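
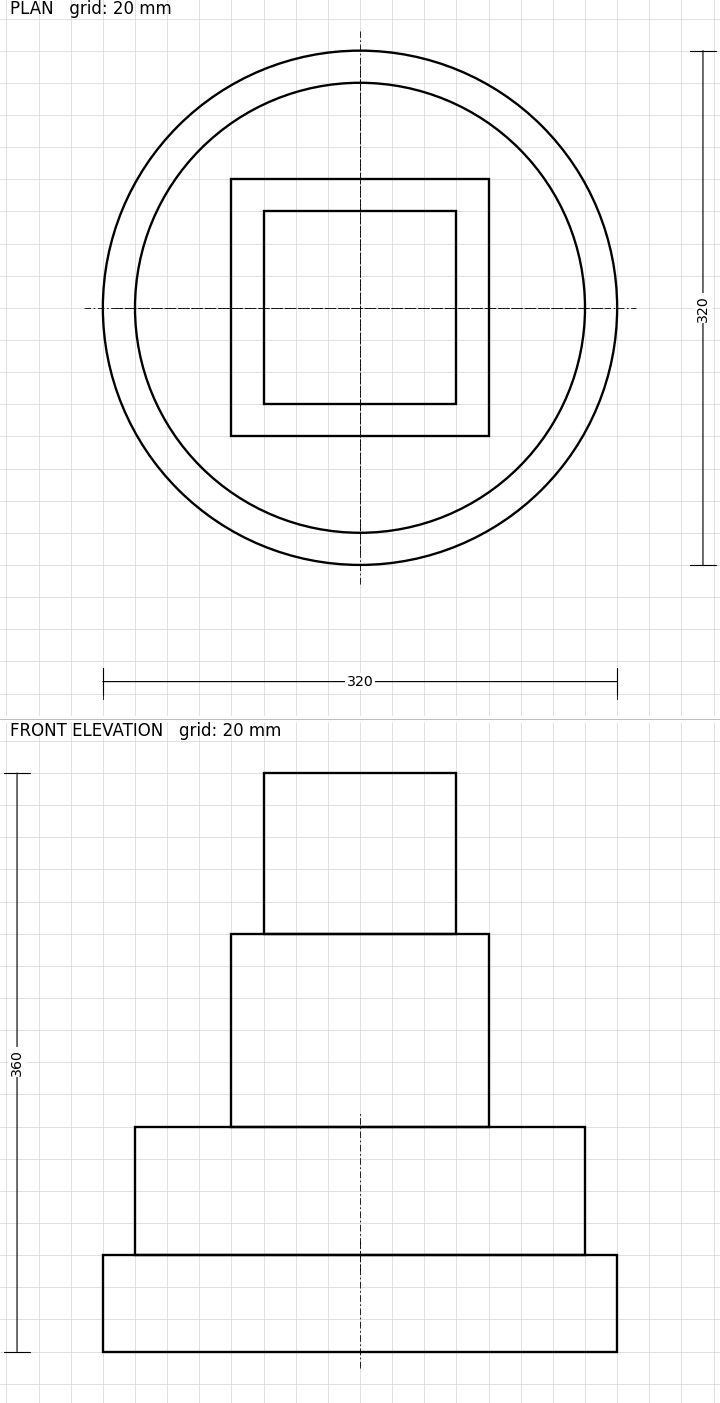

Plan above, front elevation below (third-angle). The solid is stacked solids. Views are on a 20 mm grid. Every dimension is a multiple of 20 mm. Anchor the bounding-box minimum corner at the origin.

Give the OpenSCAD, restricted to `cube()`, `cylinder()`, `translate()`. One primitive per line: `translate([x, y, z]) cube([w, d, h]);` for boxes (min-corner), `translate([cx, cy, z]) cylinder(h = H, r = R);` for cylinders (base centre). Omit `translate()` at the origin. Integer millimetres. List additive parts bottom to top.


translate([160, 160, 0]) cylinder(h = 60, r = 160);
translate([160, 160, 60]) cylinder(h = 80, r = 140);
translate([80, 80, 140]) cube([160, 160, 120]);
translate([100, 100, 260]) cube([120, 120, 100]);


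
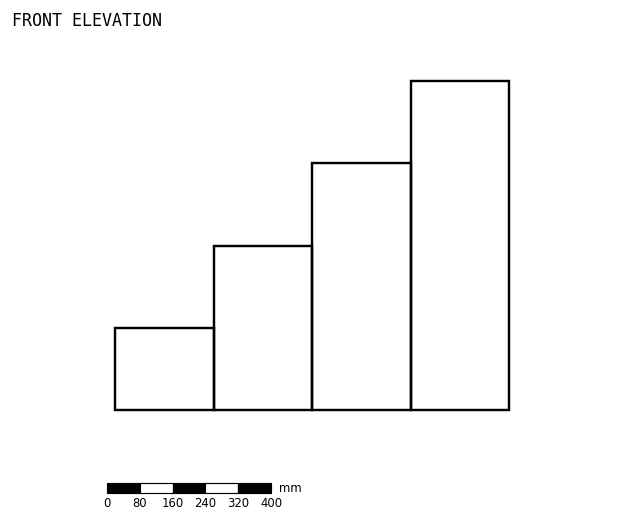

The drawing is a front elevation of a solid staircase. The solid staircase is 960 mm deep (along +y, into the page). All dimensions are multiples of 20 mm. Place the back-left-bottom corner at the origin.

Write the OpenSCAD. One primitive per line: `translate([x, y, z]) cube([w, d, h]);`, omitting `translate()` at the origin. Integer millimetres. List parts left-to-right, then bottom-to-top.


cube([240, 960, 200]);
translate([240, 0, 0]) cube([240, 960, 400]);
translate([480, 0, 0]) cube([240, 960, 600]);
translate([720, 0, 0]) cube([240, 960, 800]);


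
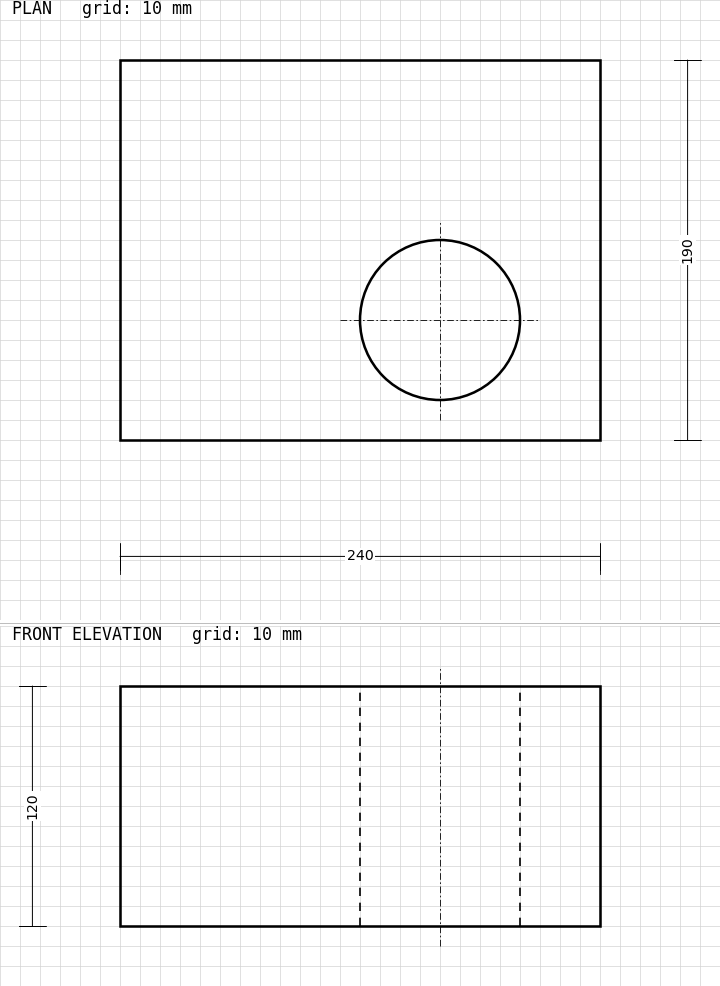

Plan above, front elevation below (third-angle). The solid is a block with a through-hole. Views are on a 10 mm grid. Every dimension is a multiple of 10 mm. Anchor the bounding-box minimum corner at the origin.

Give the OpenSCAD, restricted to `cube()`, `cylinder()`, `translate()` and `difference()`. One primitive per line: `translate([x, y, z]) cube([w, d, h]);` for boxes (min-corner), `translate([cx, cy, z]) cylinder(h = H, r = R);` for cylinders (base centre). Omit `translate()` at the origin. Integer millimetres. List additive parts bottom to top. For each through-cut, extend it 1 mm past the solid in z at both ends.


difference() {
  cube([240, 190, 120]);
  translate([160, 60, -1]) cylinder(h = 122, r = 40);
}


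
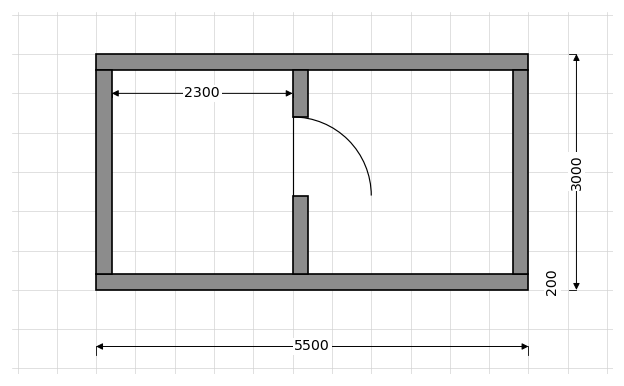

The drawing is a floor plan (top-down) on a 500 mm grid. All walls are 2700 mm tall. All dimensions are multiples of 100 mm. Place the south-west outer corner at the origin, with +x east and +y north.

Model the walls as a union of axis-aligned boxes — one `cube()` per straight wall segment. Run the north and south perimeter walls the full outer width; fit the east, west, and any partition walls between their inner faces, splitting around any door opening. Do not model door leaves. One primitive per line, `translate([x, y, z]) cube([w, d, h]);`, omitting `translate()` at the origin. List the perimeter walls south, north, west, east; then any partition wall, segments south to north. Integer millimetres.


cube([5500, 200, 2700]);
translate([0, 2800, 0]) cube([5500, 200, 2700]);
translate([0, 200, 0]) cube([200, 2600, 2700]);
translate([5300, 200, 0]) cube([200, 2600, 2700]);
translate([2500, 200, 0]) cube([200, 1000, 2700]);
translate([2500, 2200, 0]) cube([200, 600, 2700]);


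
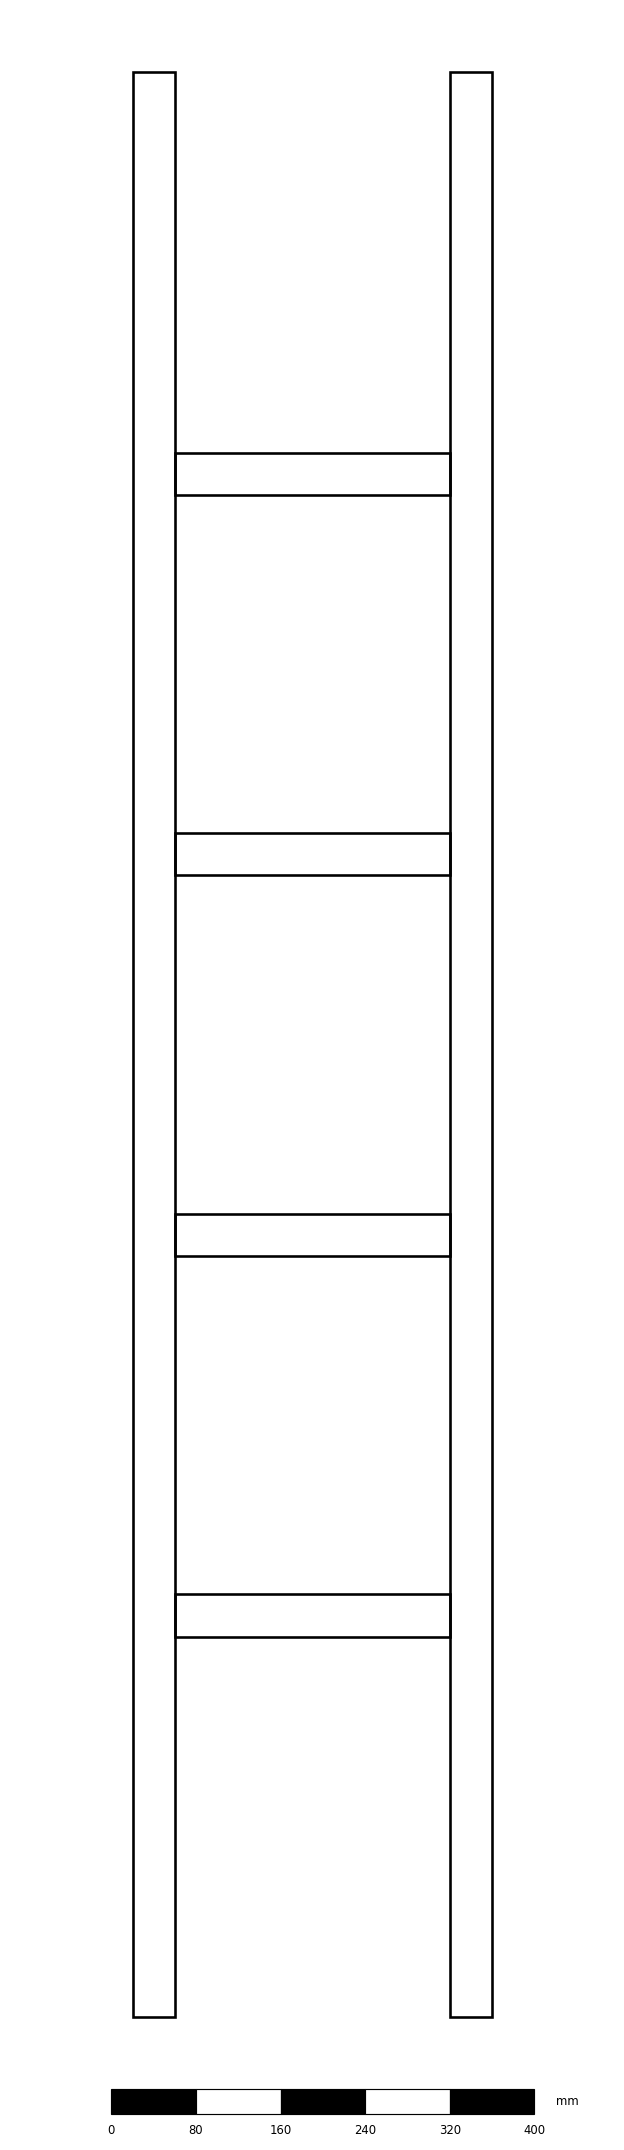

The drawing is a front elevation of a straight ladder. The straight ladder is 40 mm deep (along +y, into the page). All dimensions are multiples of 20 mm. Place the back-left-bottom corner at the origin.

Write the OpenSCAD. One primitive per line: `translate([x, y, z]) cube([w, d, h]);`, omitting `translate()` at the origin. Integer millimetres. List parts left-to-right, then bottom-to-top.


cube([40, 40, 1840]);
translate([40, 0, 360]) cube([260, 40, 40]);
translate([40, 0, 720]) cube([260, 40, 40]);
translate([40, 0, 1080]) cube([260, 40, 40]);
translate([40, 0, 1440]) cube([260, 40, 40]);
translate([300, 0, 0]) cube([40, 40, 1840]);


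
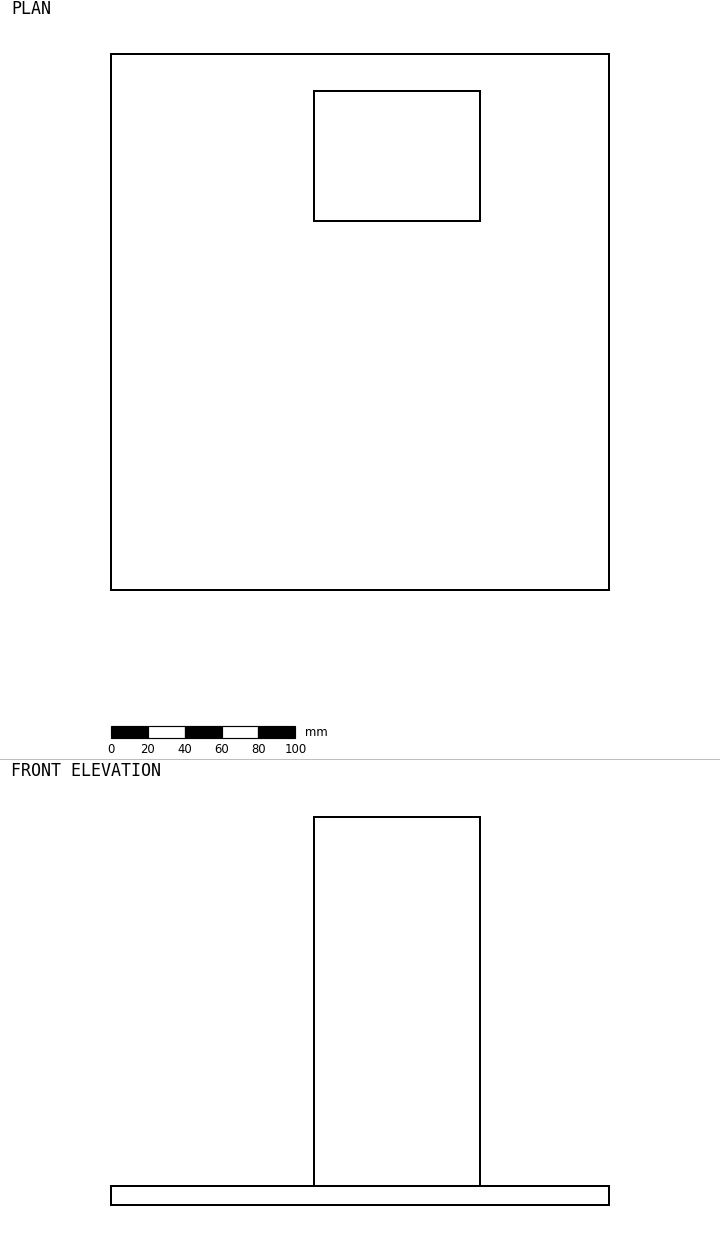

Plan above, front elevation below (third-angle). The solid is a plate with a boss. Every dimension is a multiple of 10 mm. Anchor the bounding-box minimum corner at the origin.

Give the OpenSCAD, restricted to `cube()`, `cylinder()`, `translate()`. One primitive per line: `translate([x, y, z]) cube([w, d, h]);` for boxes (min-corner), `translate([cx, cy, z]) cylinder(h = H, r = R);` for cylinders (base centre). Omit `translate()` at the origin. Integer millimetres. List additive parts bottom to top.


cube([270, 290, 10]);
translate([110, 200, 10]) cube([90, 70, 200]);


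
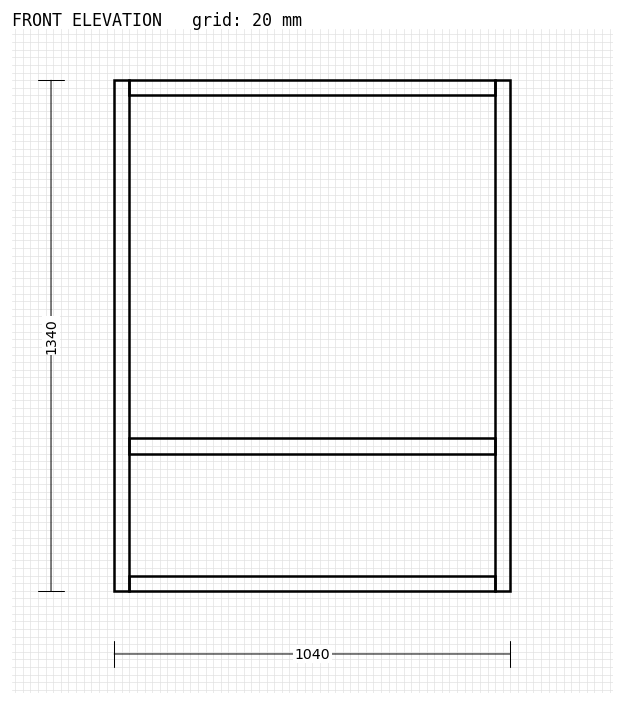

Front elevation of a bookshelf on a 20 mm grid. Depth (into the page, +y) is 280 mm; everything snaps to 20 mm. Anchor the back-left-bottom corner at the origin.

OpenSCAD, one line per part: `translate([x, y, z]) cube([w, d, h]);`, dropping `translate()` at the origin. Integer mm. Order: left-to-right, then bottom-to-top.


cube([40, 280, 1340]);
translate([40, 0, 0]) cube([960, 280, 40]);
translate([40, 0, 360]) cube([960, 280, 40]);
translate([40, 0, 1300]) cube([960, 280, 40]);
translate([1000, 0, 0]) cube([40, 280, 1340]);


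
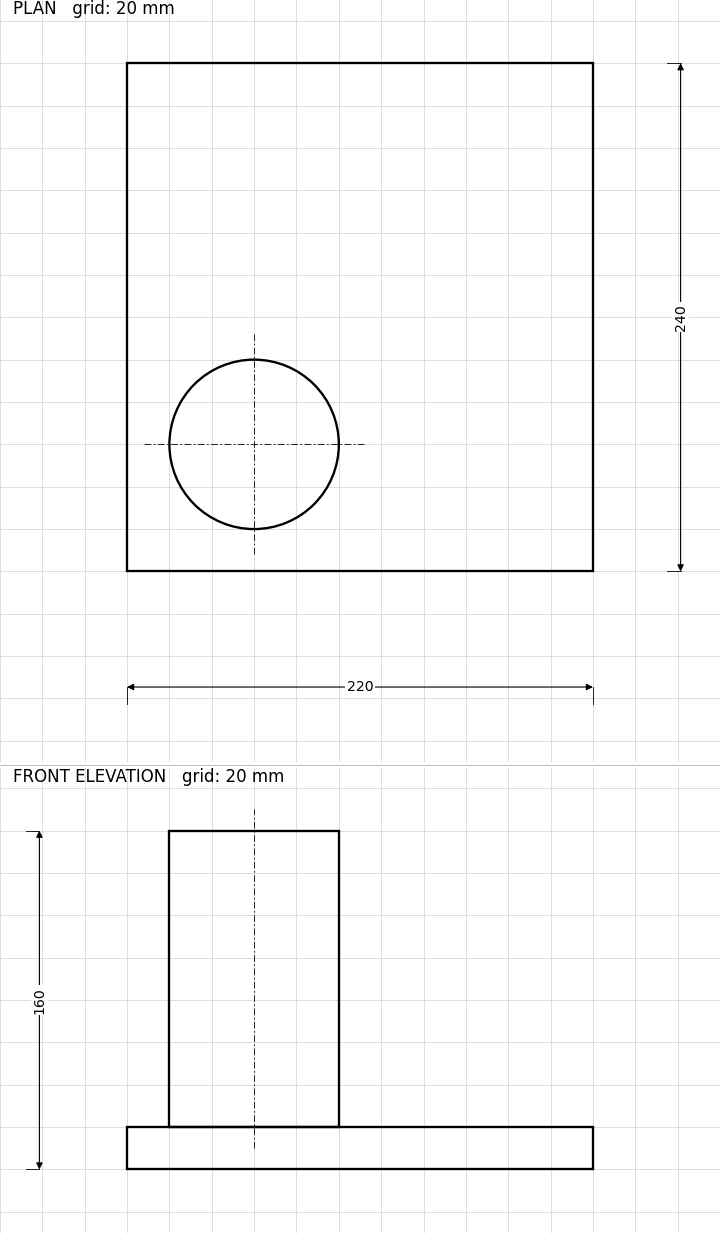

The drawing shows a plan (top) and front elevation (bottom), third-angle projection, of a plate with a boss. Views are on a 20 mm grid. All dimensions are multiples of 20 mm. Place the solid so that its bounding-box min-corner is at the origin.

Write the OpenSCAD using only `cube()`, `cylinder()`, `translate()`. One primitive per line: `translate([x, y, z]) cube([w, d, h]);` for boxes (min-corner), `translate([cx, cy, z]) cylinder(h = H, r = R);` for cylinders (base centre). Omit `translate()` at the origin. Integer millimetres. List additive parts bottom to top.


cube([220, 240, 20]);
translate([60, 60, 20]) cylinder(h = 140, r = 40);


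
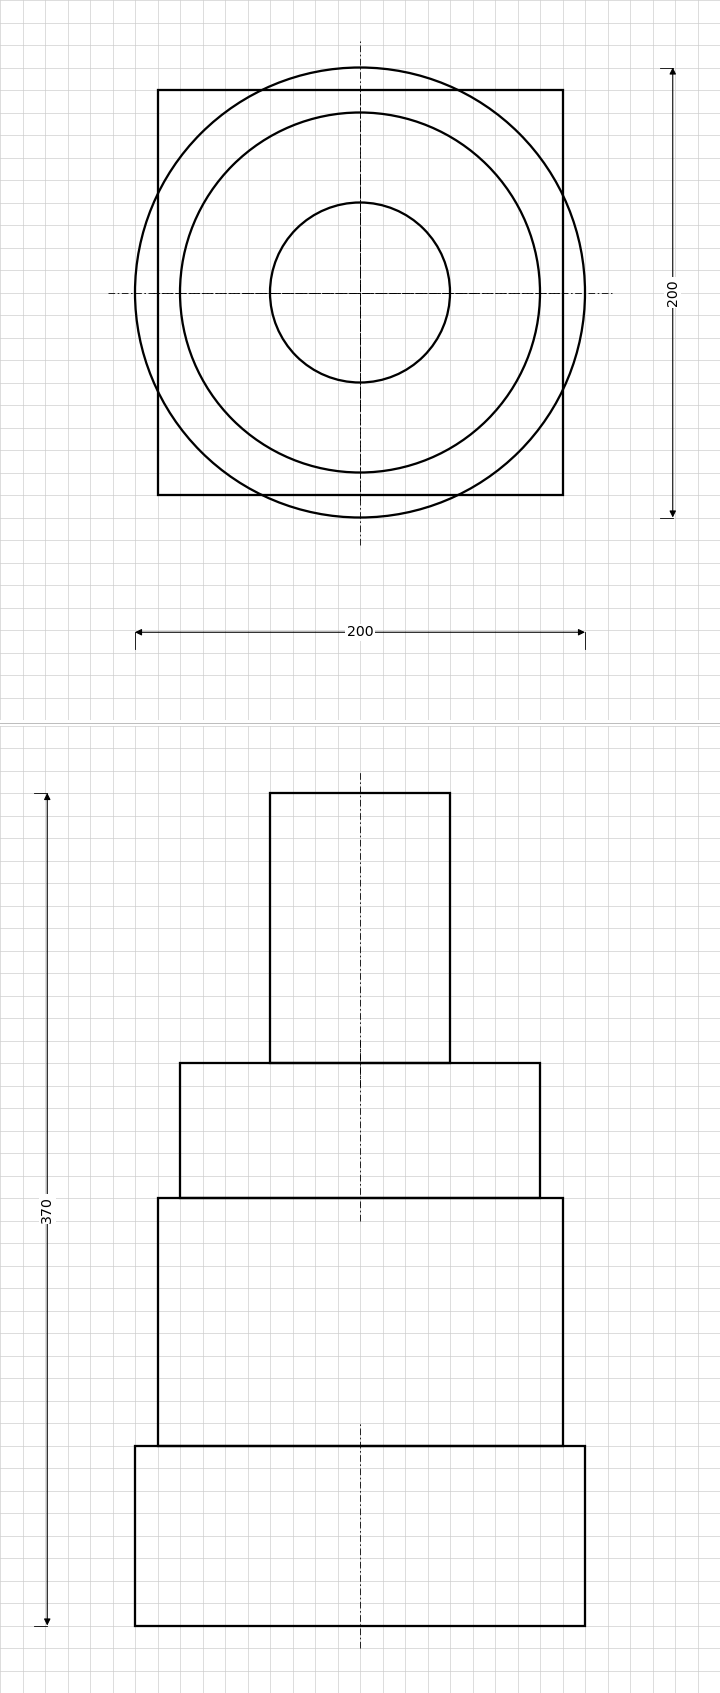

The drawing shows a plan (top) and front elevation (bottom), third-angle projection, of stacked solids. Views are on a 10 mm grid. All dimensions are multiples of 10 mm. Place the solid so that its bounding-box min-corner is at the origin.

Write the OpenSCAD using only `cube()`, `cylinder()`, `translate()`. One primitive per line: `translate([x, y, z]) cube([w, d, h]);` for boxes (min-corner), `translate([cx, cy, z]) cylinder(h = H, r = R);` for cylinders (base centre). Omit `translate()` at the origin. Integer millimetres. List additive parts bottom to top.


translate([100, 100, 0]) cylinder(h = 80, r = 100);
translate([10, 10, 80]) cube([180, 180, 110]);
translate([100, 100, 190]) cylinder(h = 60, r = 80);
translate([100, 100, 250]) cylinder(h = 120, r = 40);


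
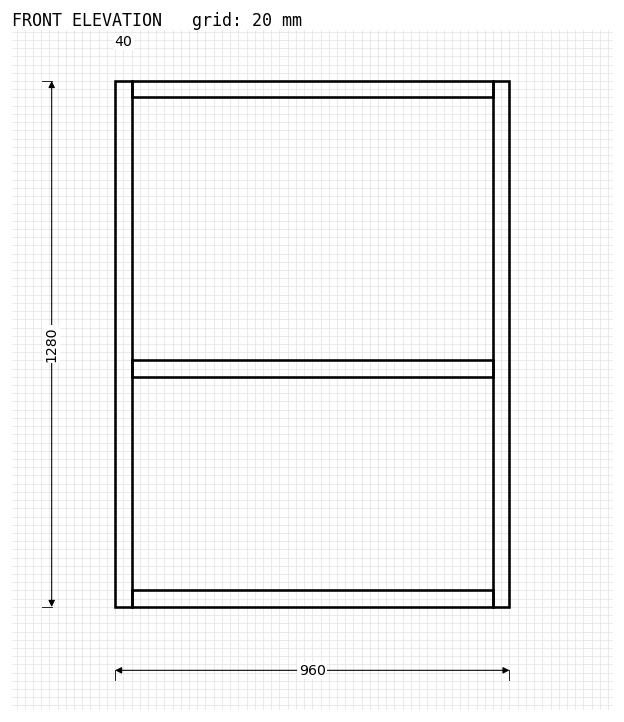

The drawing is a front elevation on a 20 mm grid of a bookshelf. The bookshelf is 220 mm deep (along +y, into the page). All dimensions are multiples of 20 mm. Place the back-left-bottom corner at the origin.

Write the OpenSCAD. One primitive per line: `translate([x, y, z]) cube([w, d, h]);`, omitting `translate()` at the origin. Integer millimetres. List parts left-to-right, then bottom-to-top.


cube([40, 220, 1280]);
translate([40, 0, 0]) cube([880, 220, 40]);
translate([40, 0, 560]) cube([880, 220, 40]);
translate([40, 0, 1240]) cube([880, 220, 40]);
translate([920, 0, 0]) cube([40, 220, 1280]);


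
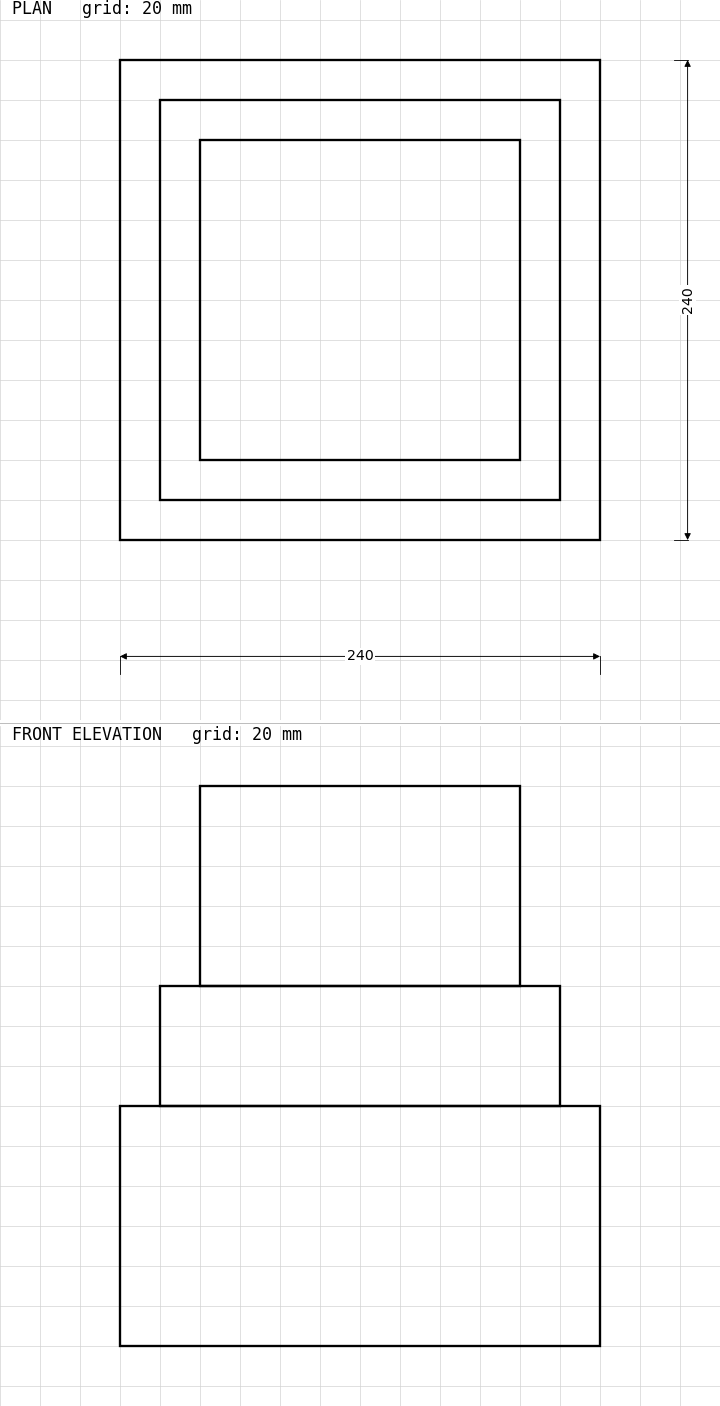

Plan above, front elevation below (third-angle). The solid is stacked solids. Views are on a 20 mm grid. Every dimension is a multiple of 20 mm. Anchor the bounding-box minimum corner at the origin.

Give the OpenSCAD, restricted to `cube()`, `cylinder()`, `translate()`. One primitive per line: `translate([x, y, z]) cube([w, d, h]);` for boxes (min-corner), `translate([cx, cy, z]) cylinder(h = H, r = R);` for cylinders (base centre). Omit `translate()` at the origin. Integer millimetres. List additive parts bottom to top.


cube([240, 240, 120]);
translate([20, 20, 120]) cube([200, 200, 60]);
translate([40, 40, 180]) cube([160, 160, 100]);


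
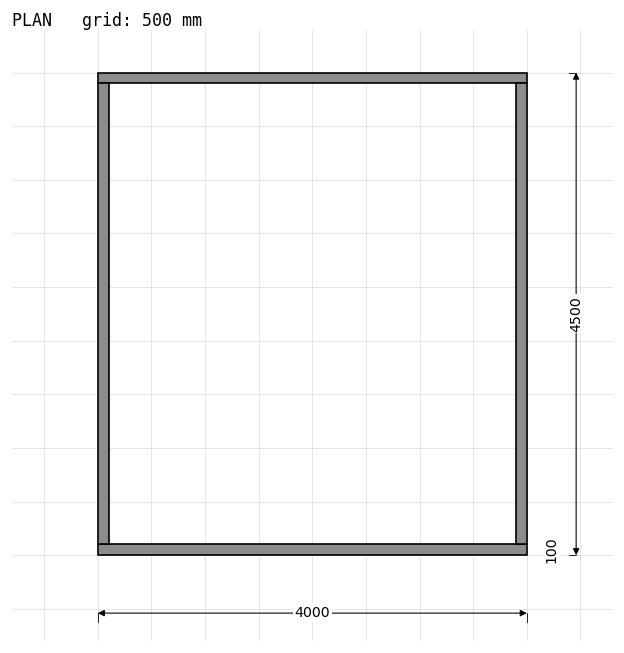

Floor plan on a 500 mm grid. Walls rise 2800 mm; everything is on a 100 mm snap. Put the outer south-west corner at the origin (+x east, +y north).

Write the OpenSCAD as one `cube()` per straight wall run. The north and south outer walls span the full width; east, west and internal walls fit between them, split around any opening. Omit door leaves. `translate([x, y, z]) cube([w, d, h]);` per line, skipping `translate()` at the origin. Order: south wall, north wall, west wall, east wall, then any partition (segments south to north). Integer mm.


cube([4000, 100, 2800]);
translate([0, 4400, 0]) cube([4000, 100, 2800]);
translate([0, 100, 0]) cube([100, 4300, 2800]);
translate([3900, 100, 0]) cube([100, 4300, 2800]);


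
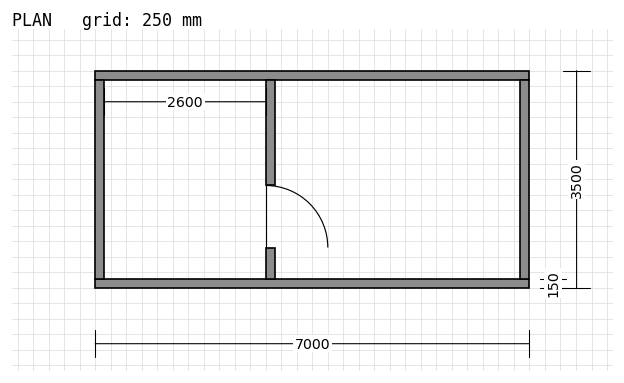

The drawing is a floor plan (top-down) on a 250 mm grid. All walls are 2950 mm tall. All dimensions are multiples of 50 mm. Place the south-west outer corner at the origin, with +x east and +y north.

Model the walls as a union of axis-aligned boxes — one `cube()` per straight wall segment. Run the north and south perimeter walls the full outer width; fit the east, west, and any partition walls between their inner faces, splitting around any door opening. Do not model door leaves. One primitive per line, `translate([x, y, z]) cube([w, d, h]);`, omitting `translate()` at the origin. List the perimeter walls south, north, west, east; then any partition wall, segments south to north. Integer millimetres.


cube([7000, 150, 2950]);
translate([0, 3350, 0]) cube([7000, 150, 2950]);
translate([0, 150, 0]) cube([150, 3200, 2950]);
translate([6850, 150, 0]) cube([150, 3200, 2950]);
translate([2750, 150, 0]) cube([150, 500, 2950]);
translate([2750, 1650, 0]) cube([150, 1700, 2950]);


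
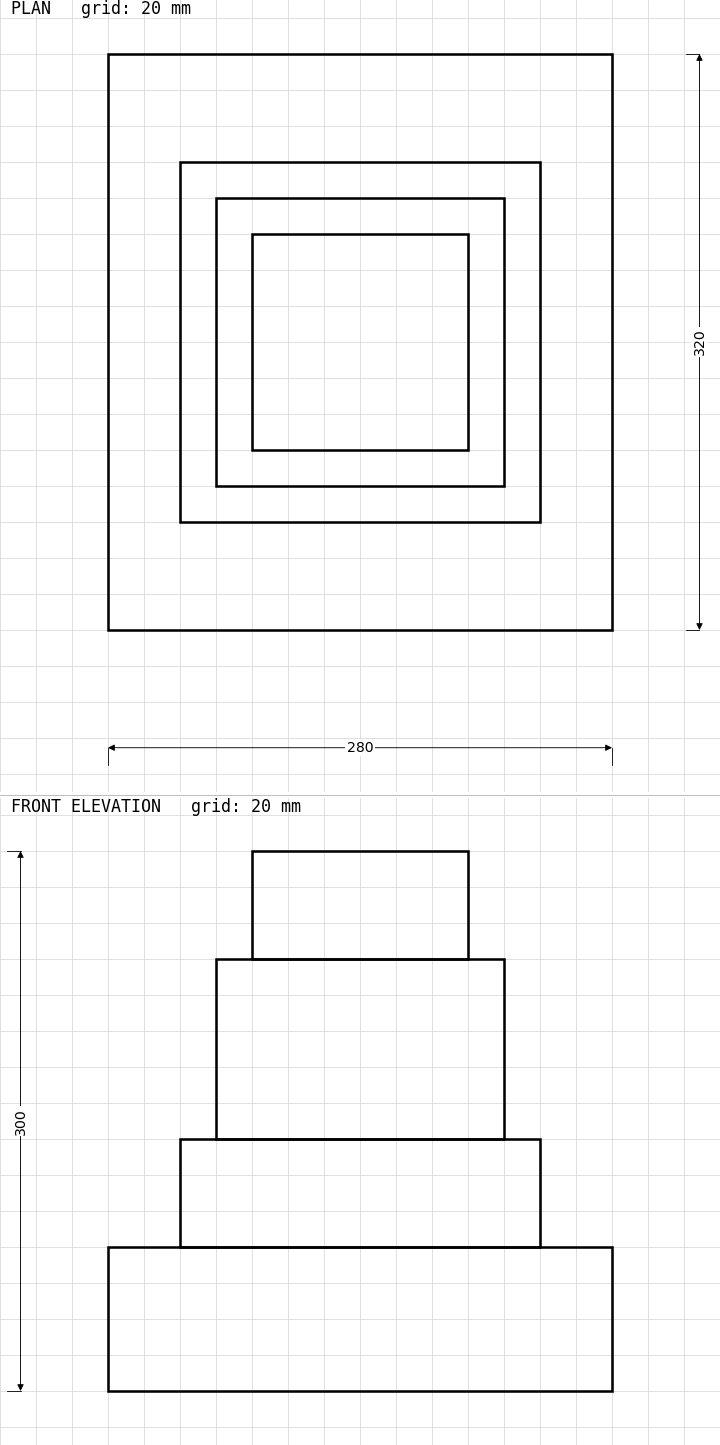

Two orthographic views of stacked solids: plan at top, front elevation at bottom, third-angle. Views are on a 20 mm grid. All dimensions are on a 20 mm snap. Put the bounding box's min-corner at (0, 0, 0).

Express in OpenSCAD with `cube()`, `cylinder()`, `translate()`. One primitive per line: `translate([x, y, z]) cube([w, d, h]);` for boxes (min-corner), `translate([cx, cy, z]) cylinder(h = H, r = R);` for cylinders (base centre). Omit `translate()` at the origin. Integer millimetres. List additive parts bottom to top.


cube([280, 320, 80]);
translate([40, 60, 80]) cube([200, 200, 60]);
translate([60, 80, 140]) cube([160, 160, 100]);
translate([80, 100, 240]) cube([120, 120, 60]);


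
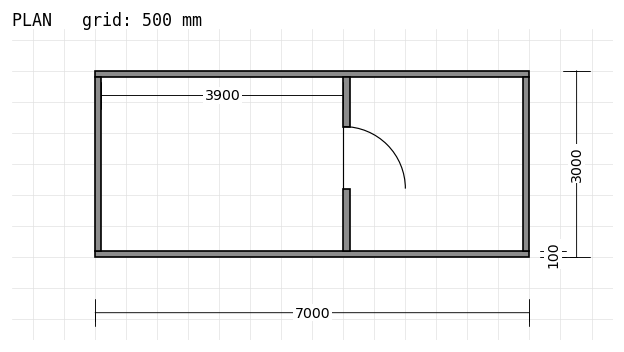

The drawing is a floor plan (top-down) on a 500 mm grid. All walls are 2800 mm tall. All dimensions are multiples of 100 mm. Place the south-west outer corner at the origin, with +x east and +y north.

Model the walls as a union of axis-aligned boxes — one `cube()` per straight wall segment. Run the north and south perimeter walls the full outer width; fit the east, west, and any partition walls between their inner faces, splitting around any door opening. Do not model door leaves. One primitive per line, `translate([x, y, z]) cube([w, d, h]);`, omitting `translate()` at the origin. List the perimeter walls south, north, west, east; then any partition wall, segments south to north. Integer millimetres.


cube([7000, 100, 2800]);
translate([0, 2900, 0]) cube([7000, 100, 2800]);
translate([0, 100, 0]) cube([100, 2800, 2800]);
translate([6900, 100, 0]) cube([100, 2800, 2800]);
translate([4000, 100, 0]) cube([100, 1000, 2800]);
translate([4000, 2100, 0]) cube([100, 800, 2800]);


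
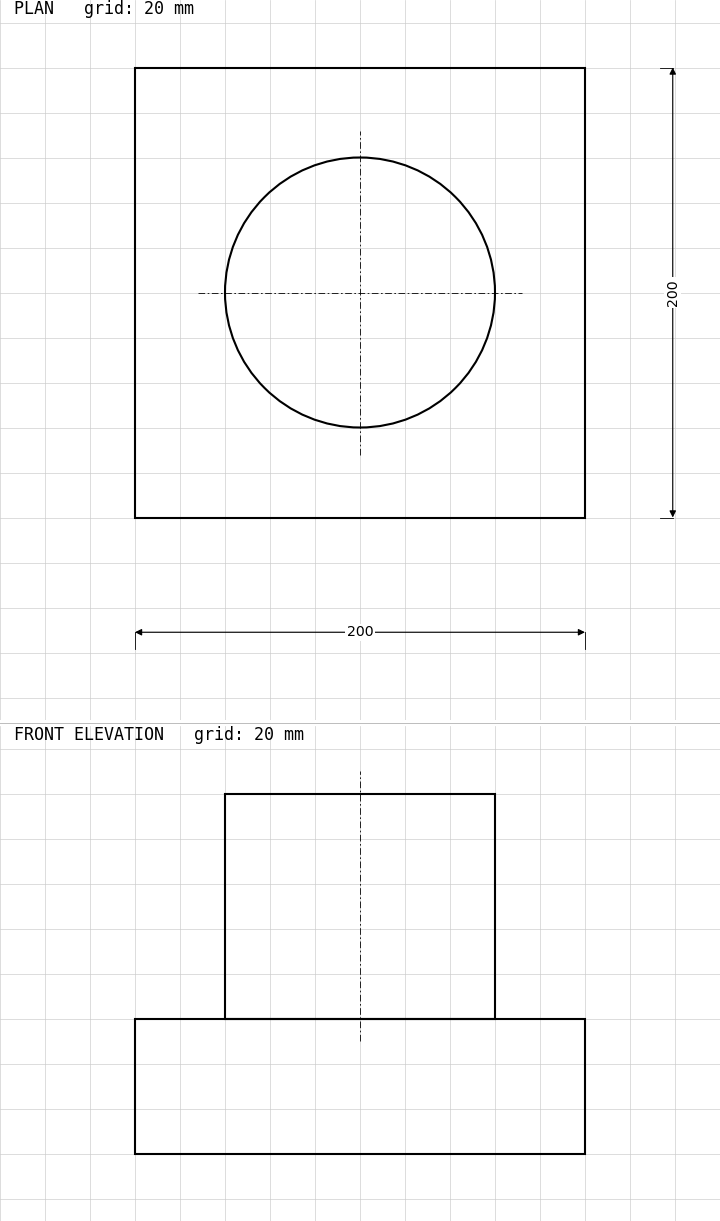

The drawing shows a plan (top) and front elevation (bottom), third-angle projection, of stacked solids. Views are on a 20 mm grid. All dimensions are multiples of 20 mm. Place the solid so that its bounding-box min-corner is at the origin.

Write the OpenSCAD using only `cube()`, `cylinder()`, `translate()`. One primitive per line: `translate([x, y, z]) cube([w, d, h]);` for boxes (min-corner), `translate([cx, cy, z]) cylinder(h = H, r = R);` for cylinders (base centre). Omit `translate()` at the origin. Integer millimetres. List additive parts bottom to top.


cube([200, 200, 60]);
translate([100, 100, 60]) cylinder(h = 100, r = 60);


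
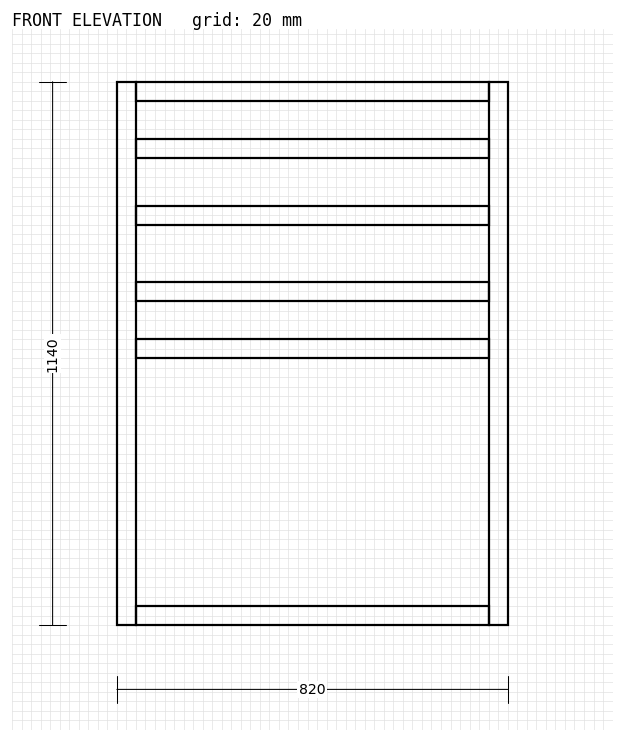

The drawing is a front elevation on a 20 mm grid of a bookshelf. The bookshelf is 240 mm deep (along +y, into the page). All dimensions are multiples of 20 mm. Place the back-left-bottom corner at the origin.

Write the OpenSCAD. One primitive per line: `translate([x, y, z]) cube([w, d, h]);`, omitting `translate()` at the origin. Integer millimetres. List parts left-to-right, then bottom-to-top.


cube([40, 240, 1140]);
translate([40, 0, 0]) cube([740, 240, 40]);
translate([40, 0, 560]) cube([740, 240, 40]);
translate([40, 0, 680]) cube([740, 240, 40]);
translate([40, 0, 840]) cube([740, 240, 40]);
translate([40, 0, 980]) cube([740, 240, 40]);
translate([40, 0, 1100]) cube([740, 240, 40]);
translate([780, 0, 0]) cube([40, 240, 1140]);


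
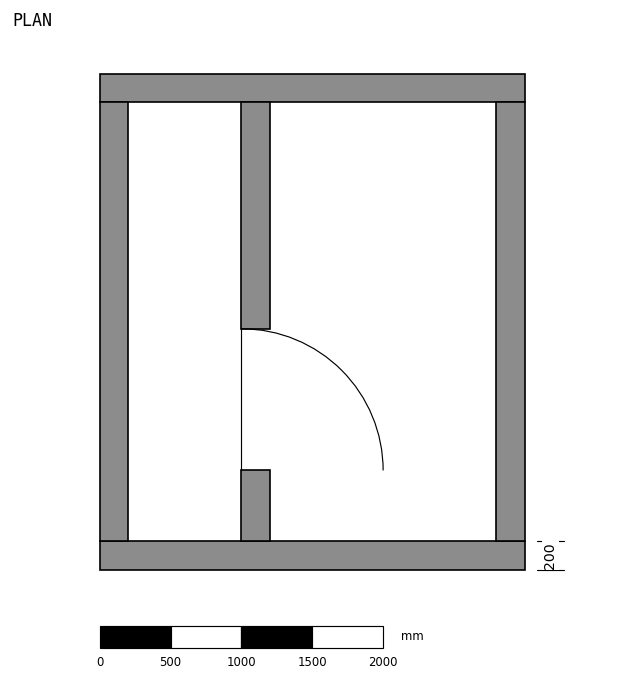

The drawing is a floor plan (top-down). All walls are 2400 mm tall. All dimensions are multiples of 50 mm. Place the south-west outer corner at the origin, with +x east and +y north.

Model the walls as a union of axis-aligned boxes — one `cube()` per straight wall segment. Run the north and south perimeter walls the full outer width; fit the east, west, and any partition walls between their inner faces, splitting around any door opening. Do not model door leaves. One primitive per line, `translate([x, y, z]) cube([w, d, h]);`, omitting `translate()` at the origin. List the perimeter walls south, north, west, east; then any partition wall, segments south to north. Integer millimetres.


cube([3000, 200, 2400]);
translate([0, 3300, 0]) cube([3000, 200, 2400]);
translate([0, 200, 0]) cube([200, 3100, 2400]);
translate([2800, 200, 0]) cube([200, 3100, 2400]);
translate([1000, 200, 0]) cube([200, 500, 2400]);
translate([1000, 1700, 0]) cube([200, 1600, 2400]);


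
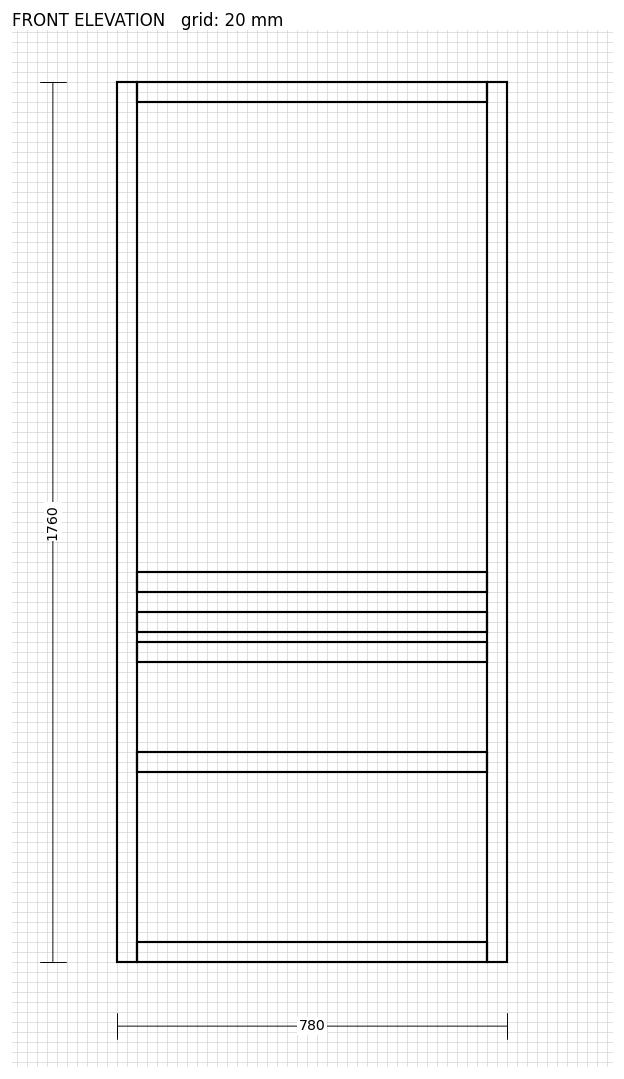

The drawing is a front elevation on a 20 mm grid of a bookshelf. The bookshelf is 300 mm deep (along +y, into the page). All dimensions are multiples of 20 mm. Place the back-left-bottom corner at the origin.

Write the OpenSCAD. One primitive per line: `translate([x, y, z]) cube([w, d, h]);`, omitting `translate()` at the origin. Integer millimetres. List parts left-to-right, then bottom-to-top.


cube([40, 300, 1760]);
translate([40, 0, 0]) cube([700, 300, 40]);
translate([40, 0, 380]) cube([700, 300, 40]);
translate([40, 0, 600]) cube([700, 300, 40]);
translate([40, 0, 660]) cube([700, 300, 40]);
translate([40, 0, 740]) cube([700, 300, 40]);
translate([40, 0, 1720]) cube([700, 300, 40]);
translate([740, 0, 0]) cube([40, 300, 1760]);


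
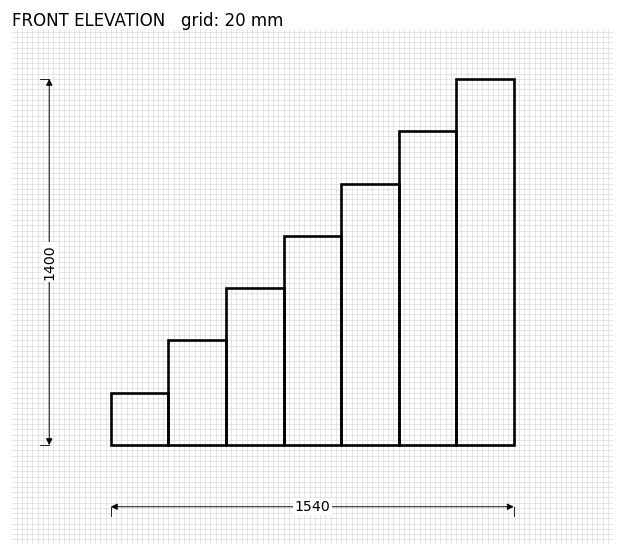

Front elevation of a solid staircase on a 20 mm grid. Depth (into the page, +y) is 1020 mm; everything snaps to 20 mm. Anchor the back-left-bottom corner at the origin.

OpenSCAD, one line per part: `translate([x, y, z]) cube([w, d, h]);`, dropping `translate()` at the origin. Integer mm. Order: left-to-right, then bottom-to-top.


cube([220, 1020, 200]);
translate([220, 0, 0]) cube([220, 1020, 400]);
translate([440, 0, 0]) cube([220, 1020, 600]);
translate([660, 0, 0]) cube([220, 1020, 800]);
translate([880, 0, 0]) cube([220, 1020, 1000]);
translate([1100, 0, 0]) cube([220, 1020, 1200]);
translate([1320, 0, 0]) cube([220, 1020, 1400]);


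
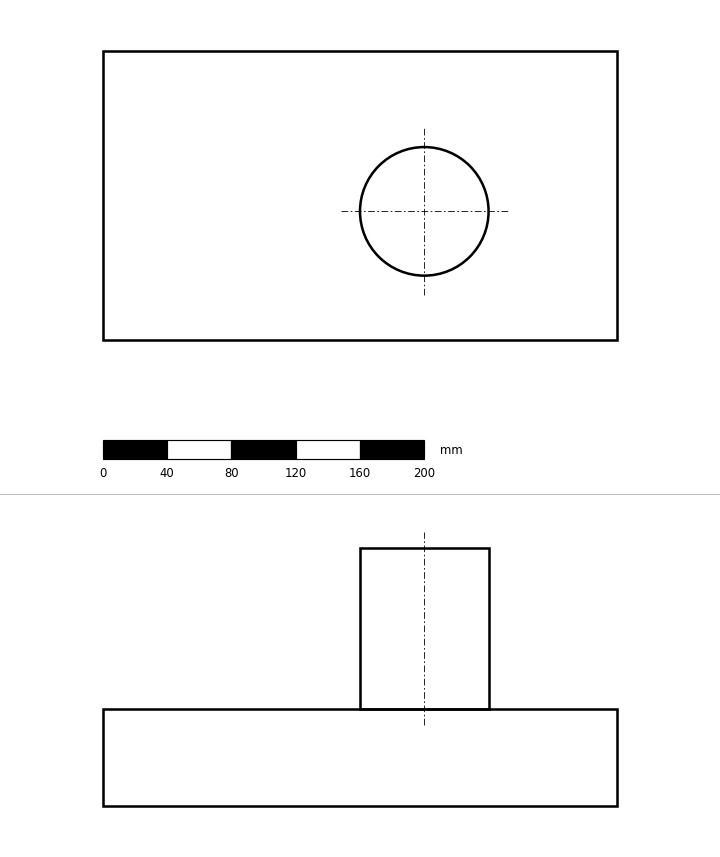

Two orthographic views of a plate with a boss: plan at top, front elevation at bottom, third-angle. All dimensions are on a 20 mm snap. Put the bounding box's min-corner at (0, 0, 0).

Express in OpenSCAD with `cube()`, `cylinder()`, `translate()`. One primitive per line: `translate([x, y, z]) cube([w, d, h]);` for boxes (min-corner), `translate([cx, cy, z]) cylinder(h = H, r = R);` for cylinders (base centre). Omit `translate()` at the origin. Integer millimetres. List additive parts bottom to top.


cube([320, 180, 60]);
translate([200, 80, 60]) cylinder(h = 100, r = 40);


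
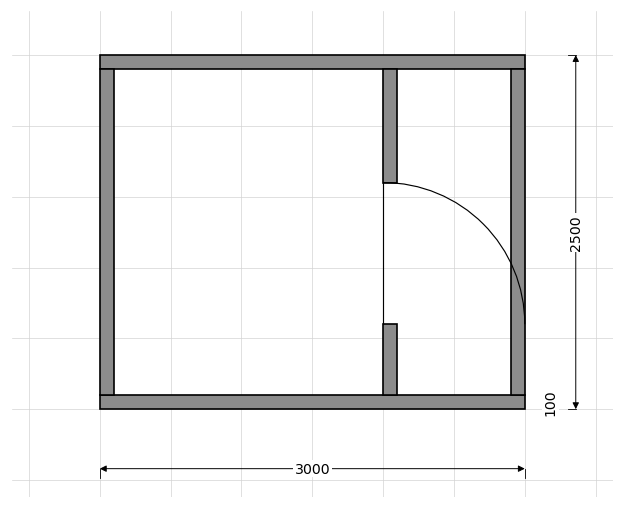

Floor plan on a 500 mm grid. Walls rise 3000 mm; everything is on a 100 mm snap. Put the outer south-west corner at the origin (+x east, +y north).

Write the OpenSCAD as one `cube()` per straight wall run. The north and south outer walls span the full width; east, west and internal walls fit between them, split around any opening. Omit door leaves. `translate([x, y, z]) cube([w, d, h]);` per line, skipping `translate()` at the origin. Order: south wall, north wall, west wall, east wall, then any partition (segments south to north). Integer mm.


cube([3000, 100, 3000]);
translate([0, 2400, 0]) cube([3000, 100, 3000]);
translate([0, 100, 0]) cube([100, 2300, 3000]);
translate([2900, 100, 0]) cube([100, 2300, 3000]);
translate([2000, 100, 0]) cube([100, 500, 3000]);
translate([2000, 1600, 0]) cube([100, 800, 3000]);


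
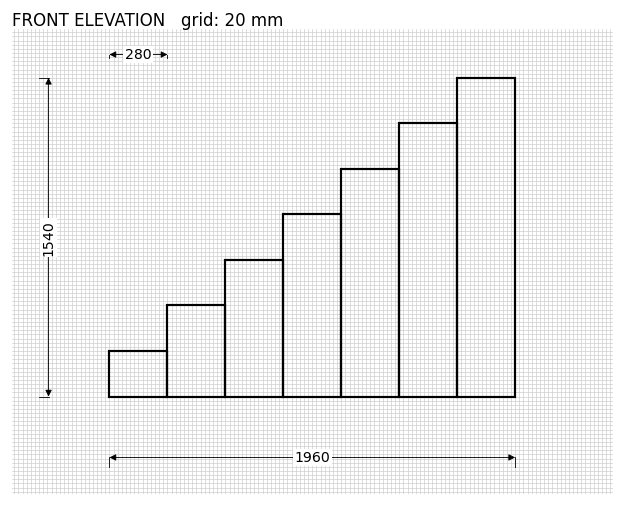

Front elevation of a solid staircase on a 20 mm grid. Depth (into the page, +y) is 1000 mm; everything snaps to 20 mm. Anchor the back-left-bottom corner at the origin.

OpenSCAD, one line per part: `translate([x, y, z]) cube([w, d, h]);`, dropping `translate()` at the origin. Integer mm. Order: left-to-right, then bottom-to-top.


cube([280, 1000, 220]);
translate([280, 0, 0]) cube([280, 1000, 440]);
translate([560, 0, 0]) cube([280, 1000, 660]);
translate([840, 0, 0]) cube([280, 1000, 880]);
translate([1120, 0, 0]) cube([280, 1000, 1100]);
translate([1400, 0, 0]) cube([280, 1000, 1320]);
translate([1680, 0, 0]) cube([280, 1000, 1540]);


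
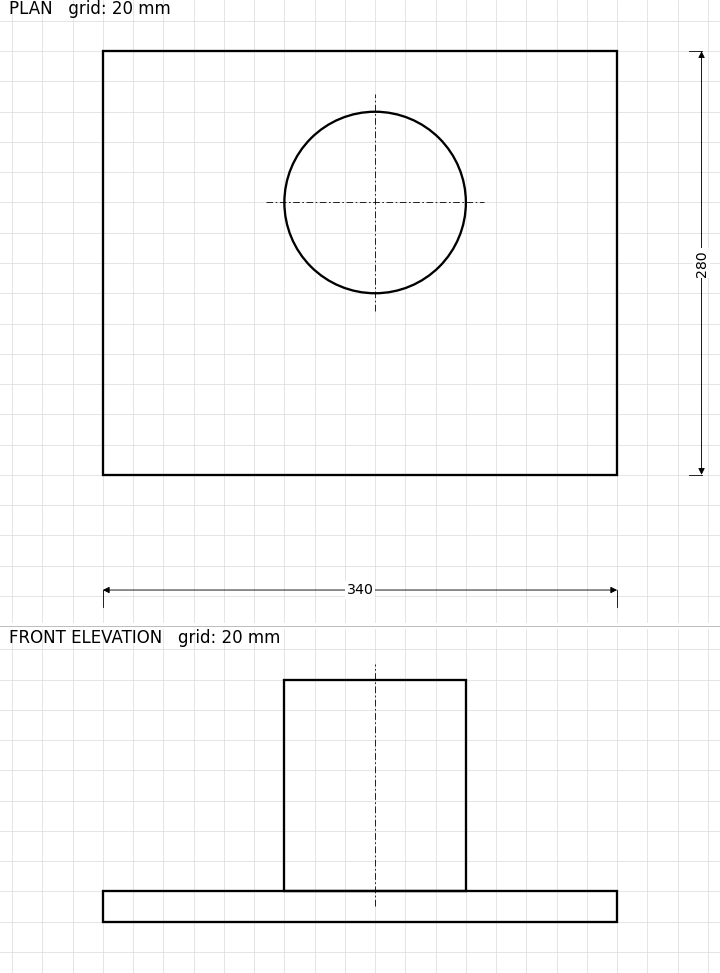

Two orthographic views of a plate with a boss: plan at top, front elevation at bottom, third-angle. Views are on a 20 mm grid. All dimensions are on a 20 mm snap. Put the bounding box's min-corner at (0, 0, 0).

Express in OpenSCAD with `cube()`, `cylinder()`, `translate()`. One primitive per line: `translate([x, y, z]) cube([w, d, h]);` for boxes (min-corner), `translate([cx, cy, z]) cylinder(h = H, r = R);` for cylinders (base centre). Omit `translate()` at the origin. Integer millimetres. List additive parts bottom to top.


cube([340, 280, 20]);
translate([180, 180, 20]) cylinder(h = 140, r = 60);


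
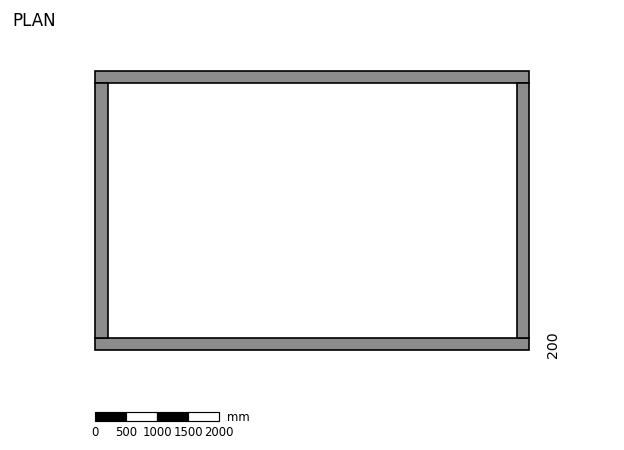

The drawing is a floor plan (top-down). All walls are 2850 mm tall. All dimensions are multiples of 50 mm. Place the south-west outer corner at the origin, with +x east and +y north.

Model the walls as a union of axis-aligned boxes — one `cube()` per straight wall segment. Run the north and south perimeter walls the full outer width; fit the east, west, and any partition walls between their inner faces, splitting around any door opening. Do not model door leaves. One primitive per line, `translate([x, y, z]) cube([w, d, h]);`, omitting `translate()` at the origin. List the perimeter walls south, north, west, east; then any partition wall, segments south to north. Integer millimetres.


cube([7000, 200, 2850]);
translate([0, 4300, 0]) cube([7000, 200, 2850]);
translate([0, 200, 0]) cube([200, 4100, 2850]);
translate([6800, 200, 0]) cube([200, 4100, 2850]);


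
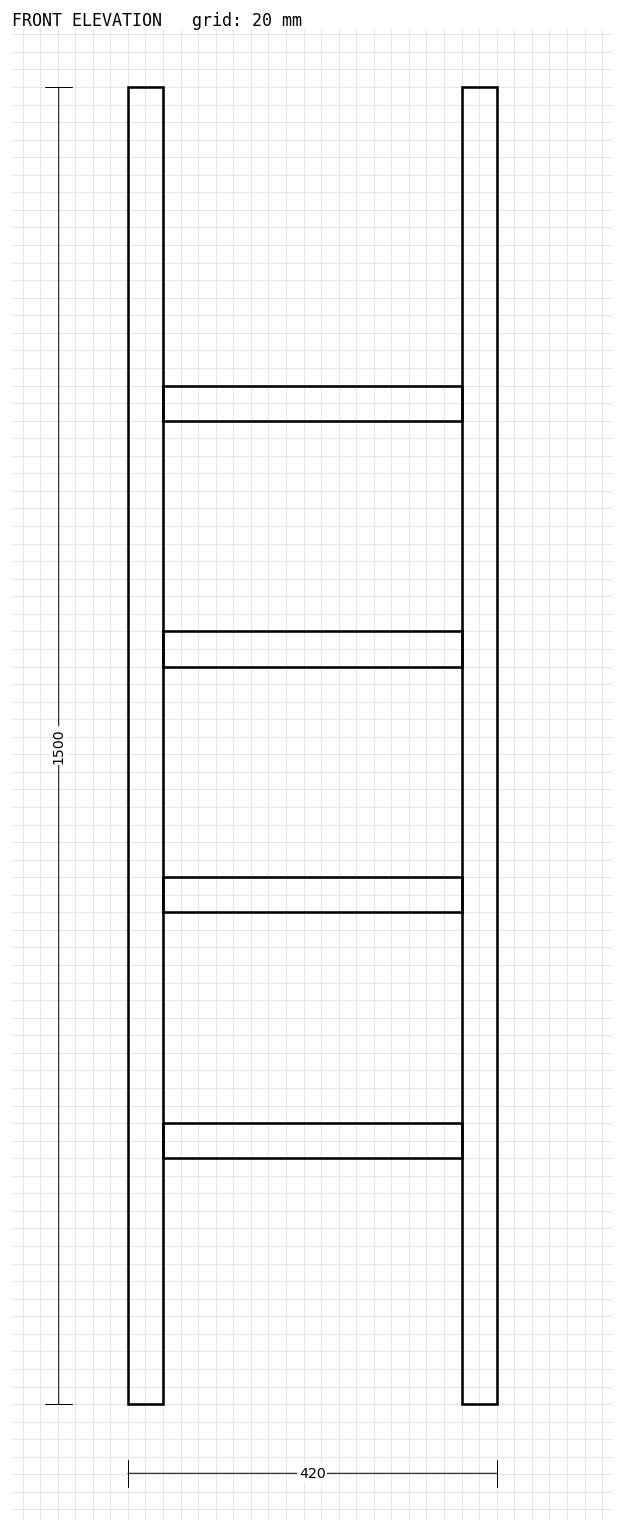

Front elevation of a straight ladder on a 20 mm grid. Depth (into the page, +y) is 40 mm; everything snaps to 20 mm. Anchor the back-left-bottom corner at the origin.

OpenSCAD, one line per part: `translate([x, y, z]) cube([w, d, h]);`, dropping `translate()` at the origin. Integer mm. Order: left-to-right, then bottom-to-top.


cube([40, 40, 1500]);
translate([40, 0, 280]) cube([340, 40, 40]);
translate([40, 0, 560]) cube([340, 40, 40]);
translate([40, 0, 840]) cube([340, 40, 40]);
translate([40, 0, 1120]) cube([340, 40, 40]);
translate([380, 0, 0]) cube([40, 40, 1500]);


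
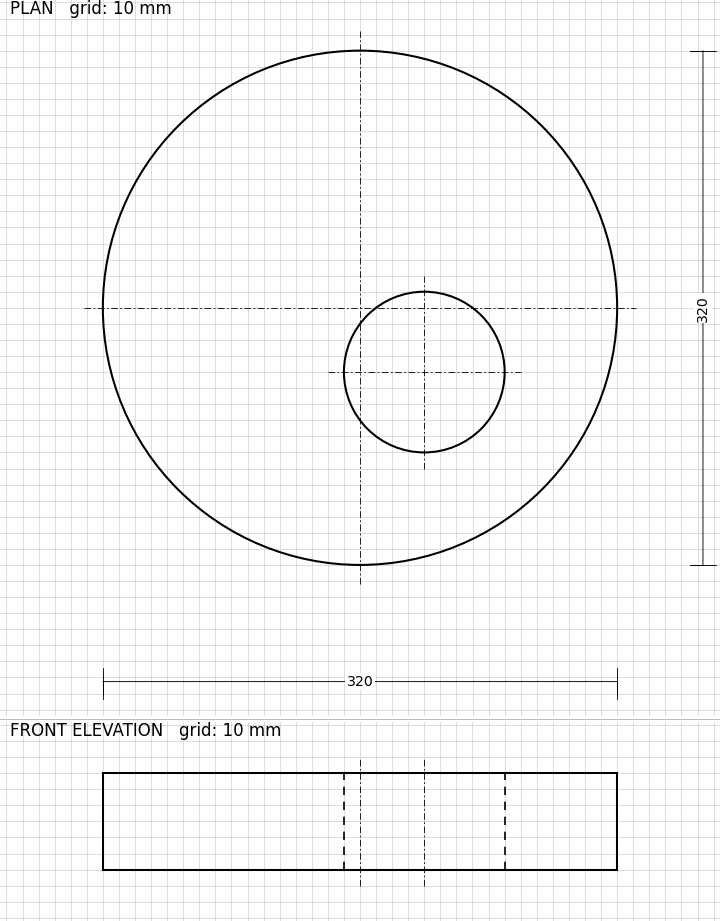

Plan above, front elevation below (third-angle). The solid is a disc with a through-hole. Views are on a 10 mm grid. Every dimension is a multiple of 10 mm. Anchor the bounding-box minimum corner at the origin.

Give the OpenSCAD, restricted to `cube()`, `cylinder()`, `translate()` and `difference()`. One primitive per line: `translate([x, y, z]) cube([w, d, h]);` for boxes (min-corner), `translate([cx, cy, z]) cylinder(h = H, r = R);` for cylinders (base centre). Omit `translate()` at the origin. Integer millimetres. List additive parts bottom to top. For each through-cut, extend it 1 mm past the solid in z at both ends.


difference() {
  translate([160, 160, 0]) cylinder(h = 60, r = 160);
  translate([200, 120, -1]) cylinder(h = 62, r = 50);
}


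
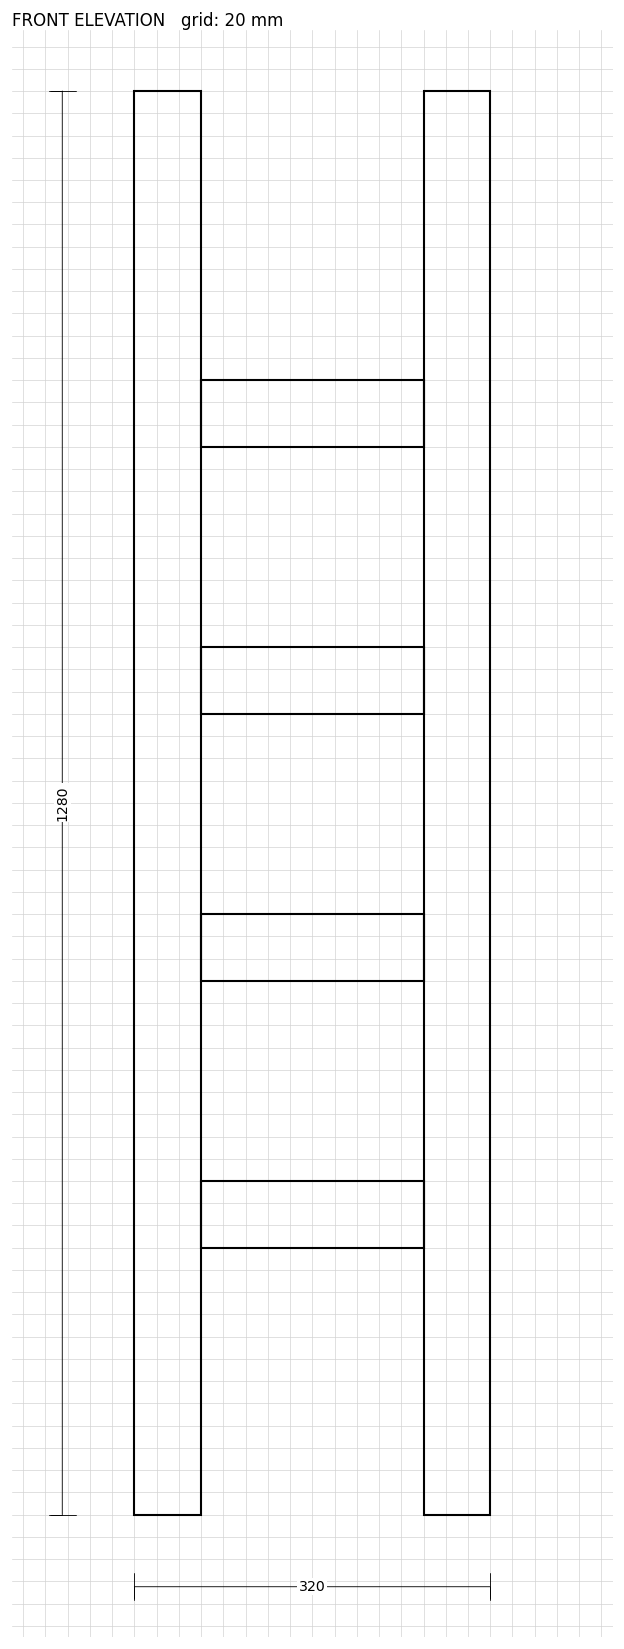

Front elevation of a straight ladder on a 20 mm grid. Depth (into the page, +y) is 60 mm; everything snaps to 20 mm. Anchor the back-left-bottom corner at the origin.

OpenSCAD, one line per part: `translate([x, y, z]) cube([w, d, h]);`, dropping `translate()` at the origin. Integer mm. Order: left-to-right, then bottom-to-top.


cube([60, 60, 1280]);
translate([60, 0, 240]) cube([200, 60, 60]);
translate([60, 0, 480]) cube([200, 60, 60]);
translate([60, 0, 720]) cube([200, 60, 60]);
translate([60, 0, 960]) cube([200, 60, 60]);
translate([260, 0, 0]) cube([60, 60, 1280]);


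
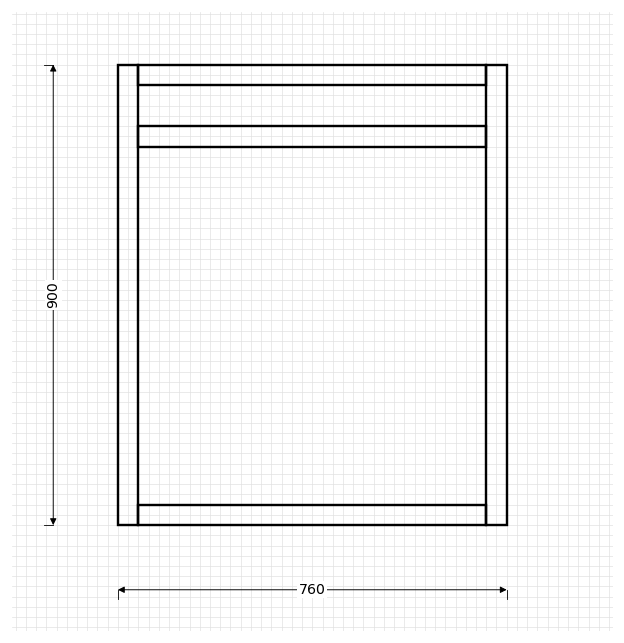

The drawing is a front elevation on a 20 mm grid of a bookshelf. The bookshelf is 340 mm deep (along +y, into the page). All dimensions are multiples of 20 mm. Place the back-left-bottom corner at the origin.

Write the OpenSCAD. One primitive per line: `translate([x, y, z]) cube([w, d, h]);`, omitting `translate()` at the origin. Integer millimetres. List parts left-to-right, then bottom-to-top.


cube([40, 340, 900]);
translate([40, 0, 0]) cube([680, 340, 40]);
translate([40, 0, 740]) cube([680, 340, 40]);
translate([40, 0, 860]) cube([680, 340, 40]);
translate([720, 0, 0]) cube([40, 340, 900]);


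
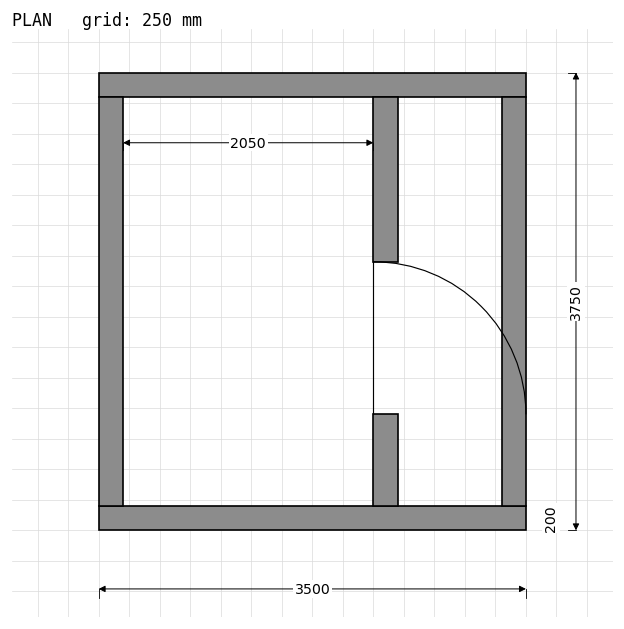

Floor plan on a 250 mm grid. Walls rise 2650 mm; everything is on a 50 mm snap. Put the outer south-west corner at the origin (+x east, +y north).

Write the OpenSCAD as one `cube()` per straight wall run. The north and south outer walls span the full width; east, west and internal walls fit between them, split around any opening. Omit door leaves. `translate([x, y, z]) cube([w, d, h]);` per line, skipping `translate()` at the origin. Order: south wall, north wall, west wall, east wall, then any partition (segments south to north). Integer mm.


cube([3500, 200, 2650]);
translate([0, 3550, 0]) cube([3500, 200, 2650]);
translate([0, 200, 0]) cube([200, 3350, 2650]);
translate([3300, 200, 0]) cube([200, 3350, 2650]);
translate([2250, 200, 0]) cube([200, 750, 2650]);
translate([2250, 2200, 0]) cube([200, 1350, 2650]);


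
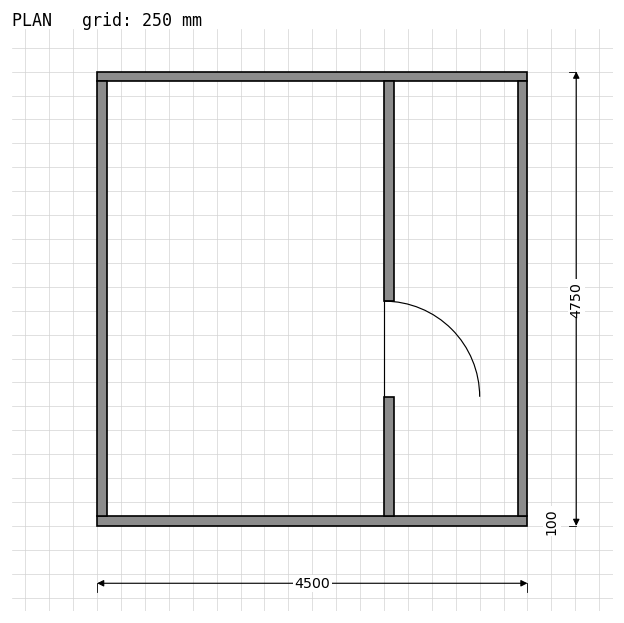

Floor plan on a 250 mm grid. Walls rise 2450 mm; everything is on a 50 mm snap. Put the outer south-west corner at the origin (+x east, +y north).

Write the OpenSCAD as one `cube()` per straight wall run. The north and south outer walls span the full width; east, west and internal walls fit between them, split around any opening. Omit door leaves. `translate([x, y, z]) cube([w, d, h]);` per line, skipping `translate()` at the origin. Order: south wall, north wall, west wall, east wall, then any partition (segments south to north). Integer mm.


cube([4500, 100, 2450]);
translate([0, 4650, 0]) cube([4500, 100, 2450]);
translate([0, 100, 0]) cube([100, 4550, 2450]);
translate([4400, 100, 0]) cube([100, 4550, 2450]);
translate([3000, 100, 0]) cube([100, 1250, 2450]);
translate([3000, 2350, 0]) cube([100, 2300, 2450]);


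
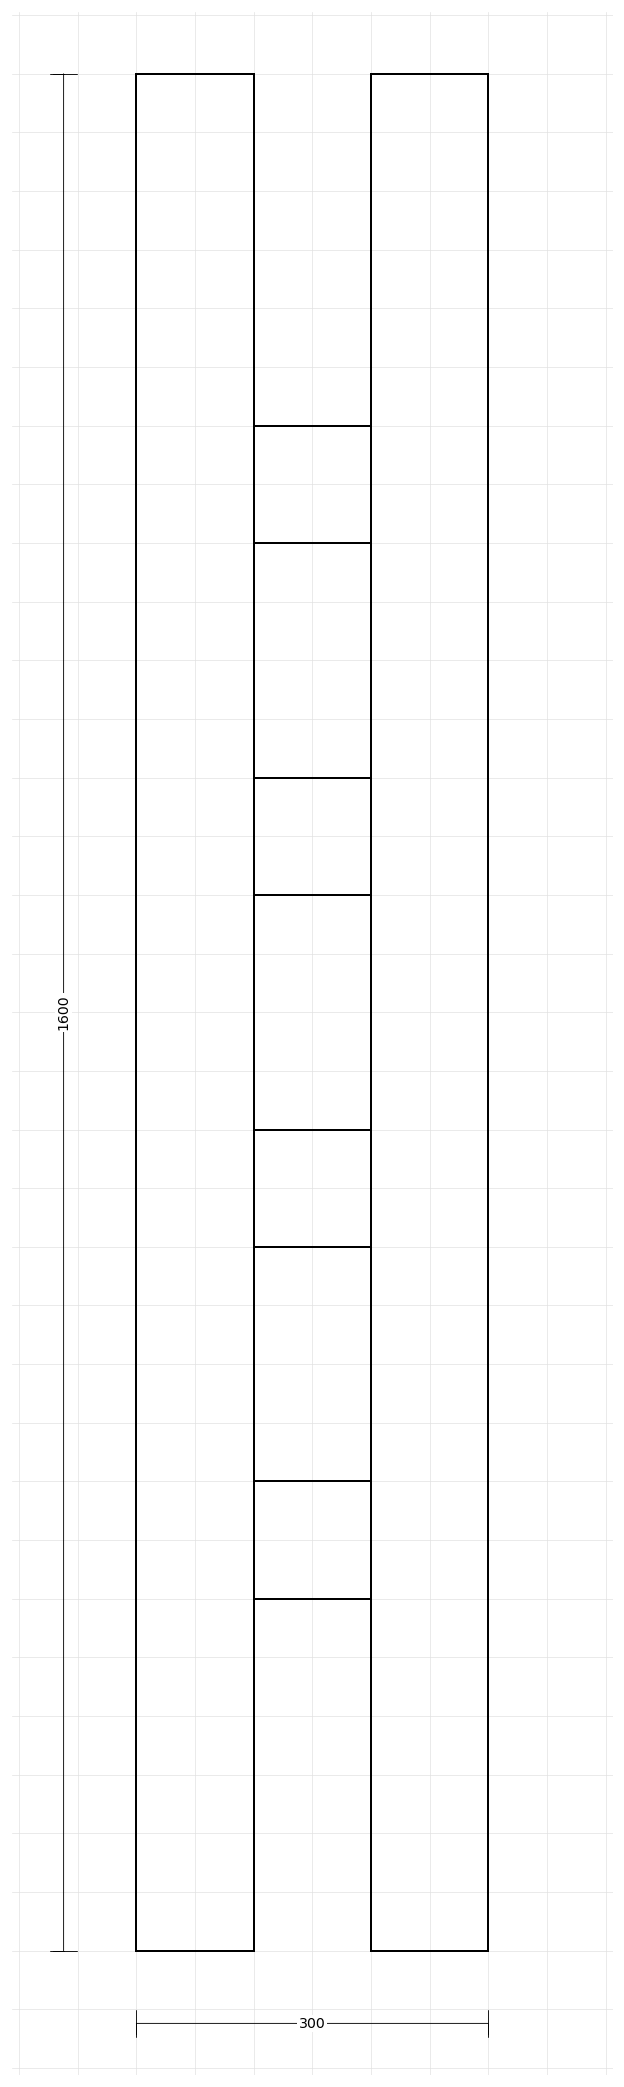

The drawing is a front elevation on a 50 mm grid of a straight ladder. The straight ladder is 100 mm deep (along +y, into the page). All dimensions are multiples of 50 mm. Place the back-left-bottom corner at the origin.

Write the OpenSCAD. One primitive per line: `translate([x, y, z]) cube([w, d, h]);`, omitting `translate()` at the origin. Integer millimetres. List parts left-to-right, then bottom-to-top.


cube([100, 100, 1600]);
translate([100, 0, 300]) cube([100, 100, 100]);
translate([100, 0, 600]) cube([100, 100, 100]);
translate([100, 0, 900]) cube([100, 100, 100]);
translate([100, 0, 1200]) cube([100, 100, 100]);
translate([200, 0, 0]) cube([100, 100, 1600]);


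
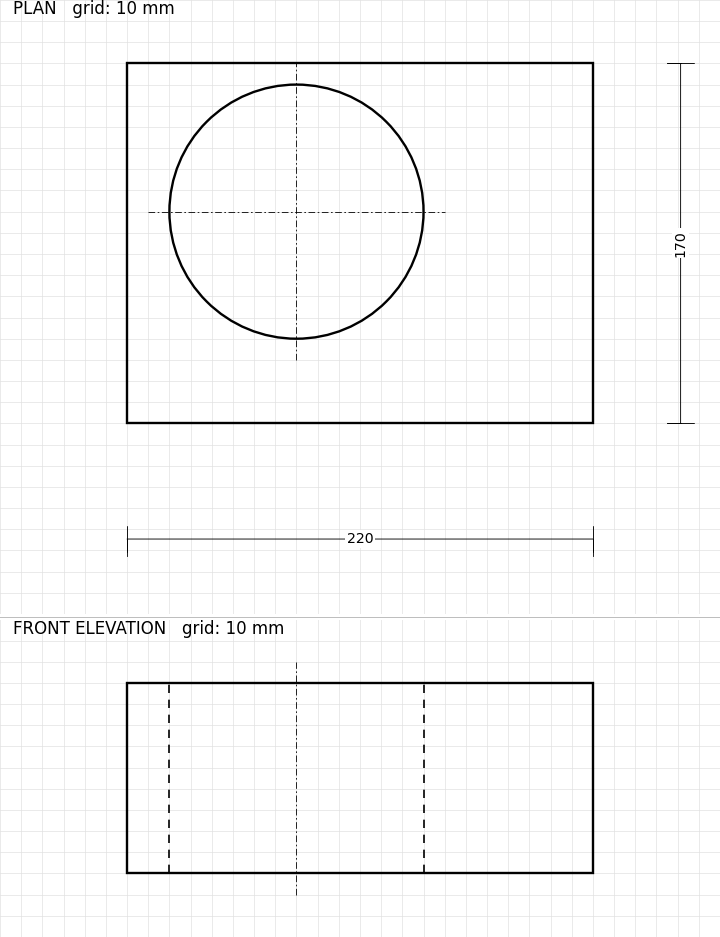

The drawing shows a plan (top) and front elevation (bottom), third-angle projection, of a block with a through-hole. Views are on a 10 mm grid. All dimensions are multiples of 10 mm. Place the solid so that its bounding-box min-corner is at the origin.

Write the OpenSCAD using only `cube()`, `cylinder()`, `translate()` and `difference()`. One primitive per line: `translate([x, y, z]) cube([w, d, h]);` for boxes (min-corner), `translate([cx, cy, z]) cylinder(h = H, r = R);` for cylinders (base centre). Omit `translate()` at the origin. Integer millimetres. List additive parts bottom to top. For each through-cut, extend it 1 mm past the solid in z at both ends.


difference() {
  cube([220, 170, 90]);
  translate([80, 100, -1]) cylinder(h = 92, r = 60);
}


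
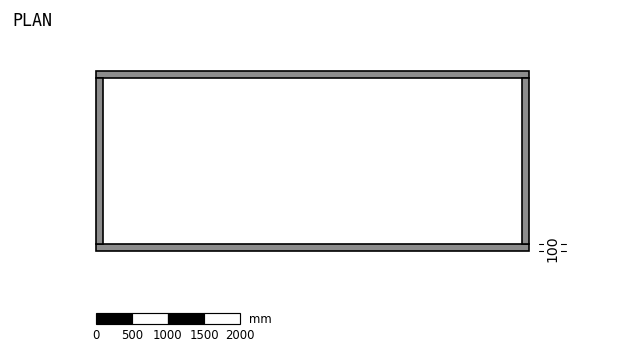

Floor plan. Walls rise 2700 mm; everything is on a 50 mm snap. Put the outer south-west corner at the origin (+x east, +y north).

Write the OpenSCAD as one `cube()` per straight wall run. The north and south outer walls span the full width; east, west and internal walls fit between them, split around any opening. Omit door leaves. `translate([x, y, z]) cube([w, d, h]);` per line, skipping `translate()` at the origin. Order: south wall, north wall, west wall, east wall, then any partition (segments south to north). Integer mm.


cube([6000, 100, 2700]);
translate([0, 2400, 0]) cube([6000, 100, 2700]);
translate([0, 100, 0]) cube([100, 2300, 2700]);
translate([5900, 100, 0]) cube([100, 2300, 2700]);


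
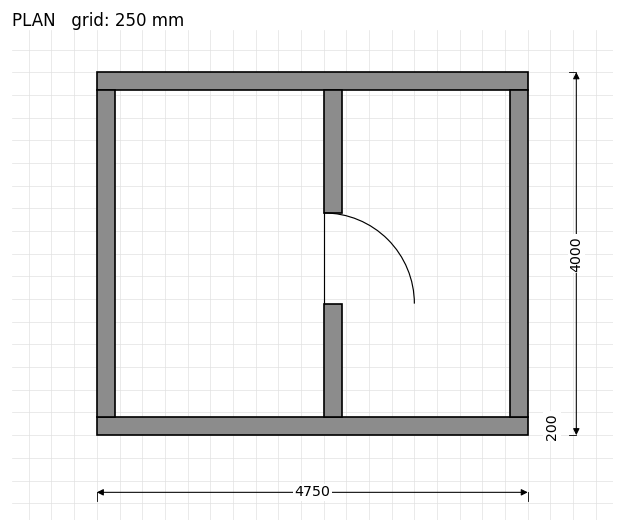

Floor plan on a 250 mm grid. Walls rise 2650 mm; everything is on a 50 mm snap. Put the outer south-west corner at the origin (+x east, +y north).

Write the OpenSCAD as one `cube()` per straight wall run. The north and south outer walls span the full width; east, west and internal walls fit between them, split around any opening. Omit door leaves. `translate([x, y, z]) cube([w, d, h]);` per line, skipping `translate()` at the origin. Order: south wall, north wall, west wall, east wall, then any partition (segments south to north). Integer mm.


cube([4750, 200, 2650]);
translate([0, 3800, 0]) cube([4750, 200, 2650]);
translate([0, 200, 0]) cube([200, 3600, 2650]);
translate([4550, 200, 0]) cube([200, 3600, 2650]);
translate([2500, 200, 0]) cube([200, 1250, 2650]);
translate([2500, 2450, 0]) cube([200, 1350, 2650]);
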